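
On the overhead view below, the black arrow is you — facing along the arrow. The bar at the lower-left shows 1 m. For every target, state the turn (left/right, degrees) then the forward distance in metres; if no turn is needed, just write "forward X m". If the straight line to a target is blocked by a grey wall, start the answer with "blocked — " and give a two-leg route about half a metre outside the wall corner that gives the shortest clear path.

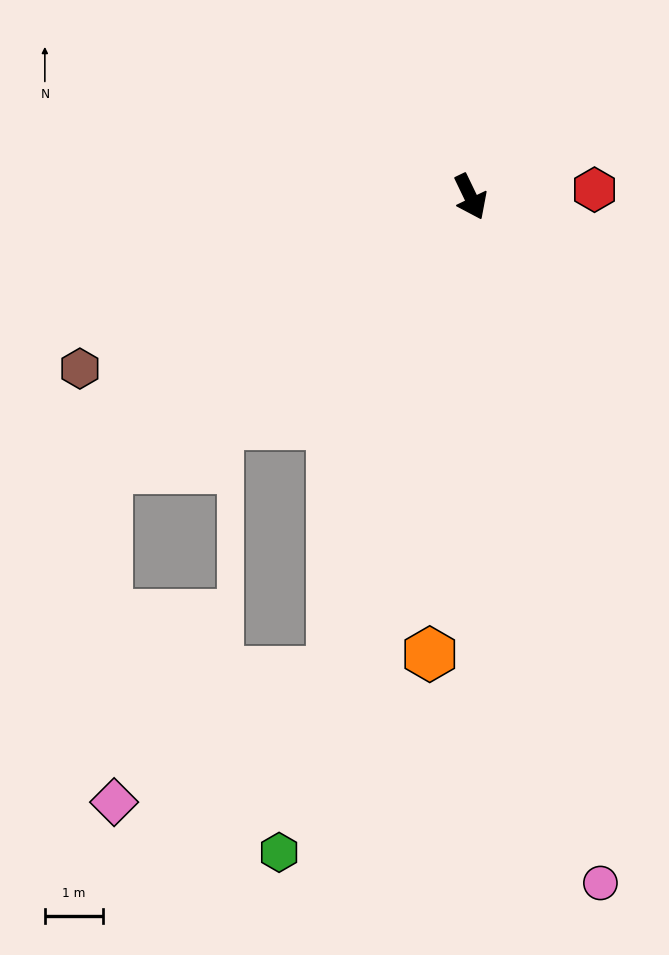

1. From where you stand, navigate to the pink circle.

turn right 15°, forward 11.9 m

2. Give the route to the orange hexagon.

turn right 31°, forward 7.8 m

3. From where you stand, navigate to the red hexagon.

turn left 68°, forward 2.1 m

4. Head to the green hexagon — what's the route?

turn right 42°, forward 11.7 m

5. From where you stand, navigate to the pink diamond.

blocked — turn right 42°, forward 8.4 m, then turn right 43°, forward 4.3 m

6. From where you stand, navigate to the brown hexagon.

turn right 92°, forward 7.3 m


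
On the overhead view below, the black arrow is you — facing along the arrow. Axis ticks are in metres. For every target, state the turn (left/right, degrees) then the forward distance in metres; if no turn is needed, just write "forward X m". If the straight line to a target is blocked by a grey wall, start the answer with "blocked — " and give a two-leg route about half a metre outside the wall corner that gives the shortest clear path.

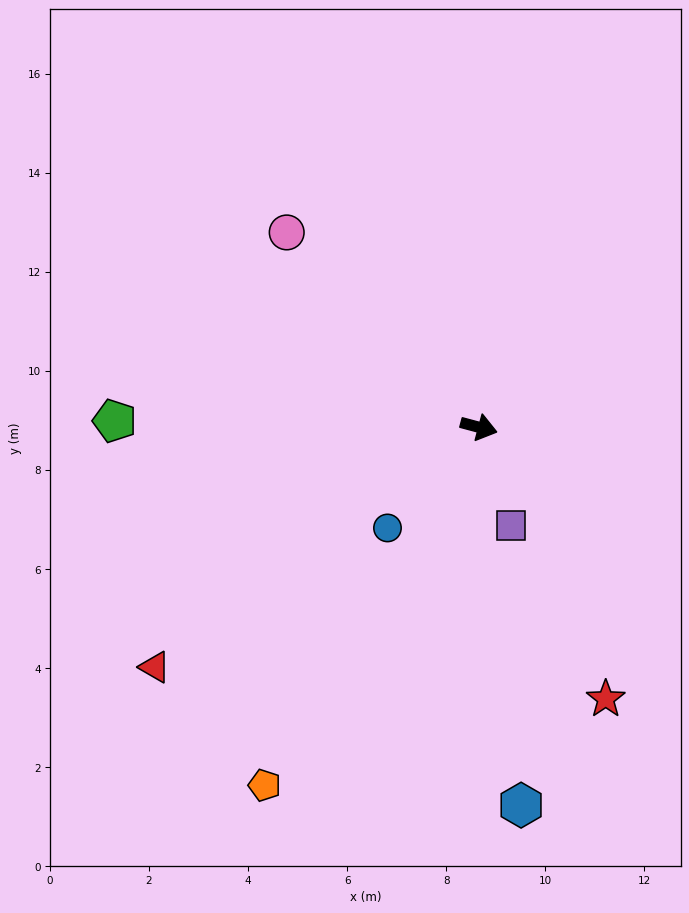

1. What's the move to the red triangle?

turn right 129°, forward 8.1 m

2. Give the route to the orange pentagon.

turn right 106°, forward 8.4 m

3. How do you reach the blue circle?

turn right 117°, forward 2.7 m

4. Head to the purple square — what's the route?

turn right 57°, forward 2.1 m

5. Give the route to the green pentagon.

turn right 166°, forward 7.4 m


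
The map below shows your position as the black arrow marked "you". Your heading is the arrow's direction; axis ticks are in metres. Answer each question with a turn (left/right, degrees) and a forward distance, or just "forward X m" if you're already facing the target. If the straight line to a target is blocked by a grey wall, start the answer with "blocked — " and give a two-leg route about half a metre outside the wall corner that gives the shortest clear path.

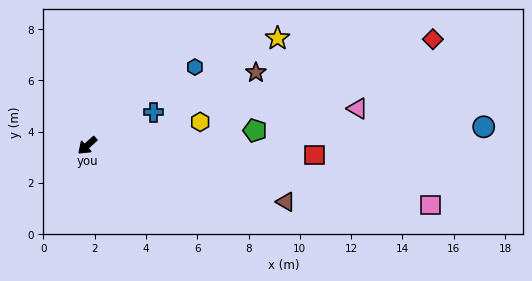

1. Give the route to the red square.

turn left 136°, forward 8.9 m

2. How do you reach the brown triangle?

turn left 122°, forward 8.0 m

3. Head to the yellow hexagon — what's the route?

turn left 150°, forward 4.5 m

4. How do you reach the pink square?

turn left 128°, forward 13.6 m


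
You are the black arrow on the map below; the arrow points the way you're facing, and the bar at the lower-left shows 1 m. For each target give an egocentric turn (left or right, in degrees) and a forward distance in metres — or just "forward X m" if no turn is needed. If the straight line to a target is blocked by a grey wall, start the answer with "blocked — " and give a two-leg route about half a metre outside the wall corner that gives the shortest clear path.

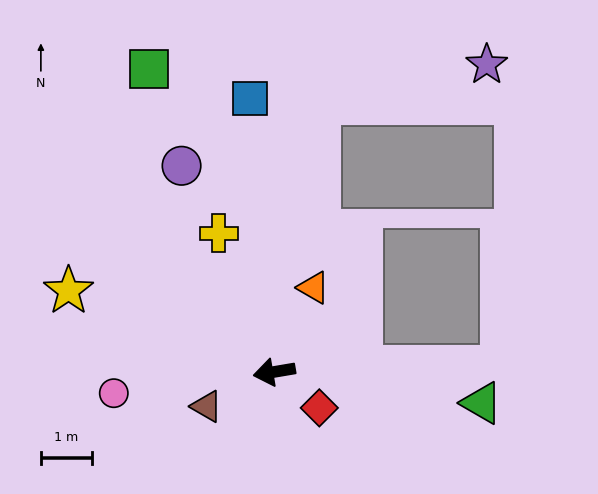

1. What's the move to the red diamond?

turn left 132°, forward 1.1 m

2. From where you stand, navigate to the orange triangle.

turn right 125°, forward 1.8 m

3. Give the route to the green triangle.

turn left 162°, forward 4.1 m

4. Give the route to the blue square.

turn right 95°, forward 5.4 m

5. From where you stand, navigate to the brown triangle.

turn left 17°, forward 1.5 m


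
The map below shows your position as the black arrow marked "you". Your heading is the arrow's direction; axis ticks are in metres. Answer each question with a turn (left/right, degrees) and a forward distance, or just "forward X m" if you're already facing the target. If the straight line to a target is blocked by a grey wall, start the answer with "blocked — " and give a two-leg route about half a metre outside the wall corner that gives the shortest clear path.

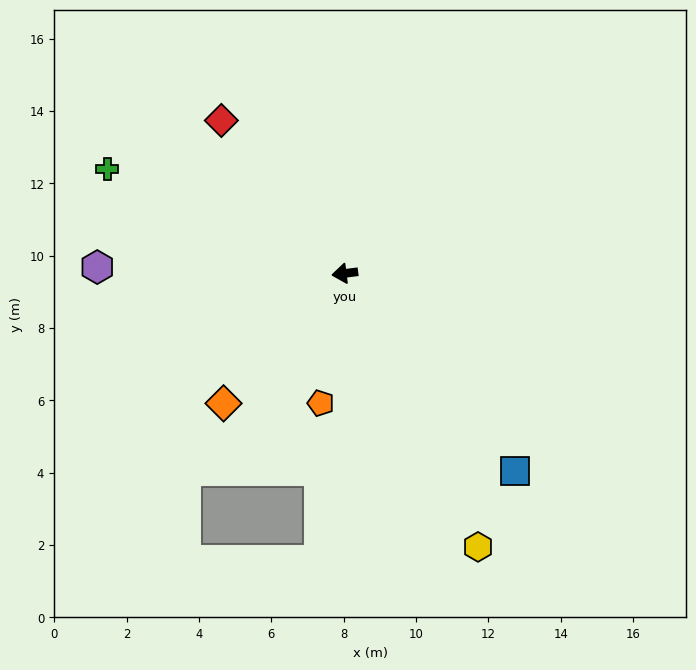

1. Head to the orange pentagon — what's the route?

turn left 72°, forward 3.6 m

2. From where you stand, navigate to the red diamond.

turn right 58°, forward 5.4 m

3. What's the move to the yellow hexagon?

turn left 109°, forward 8.4 m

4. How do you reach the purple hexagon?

turn right 9°, forward 6.8 m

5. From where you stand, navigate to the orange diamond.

turn left 40°, forward 4.9 m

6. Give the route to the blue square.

turn left 124°, forward 7.2 m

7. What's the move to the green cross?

turn right 31°, forward 7.2 m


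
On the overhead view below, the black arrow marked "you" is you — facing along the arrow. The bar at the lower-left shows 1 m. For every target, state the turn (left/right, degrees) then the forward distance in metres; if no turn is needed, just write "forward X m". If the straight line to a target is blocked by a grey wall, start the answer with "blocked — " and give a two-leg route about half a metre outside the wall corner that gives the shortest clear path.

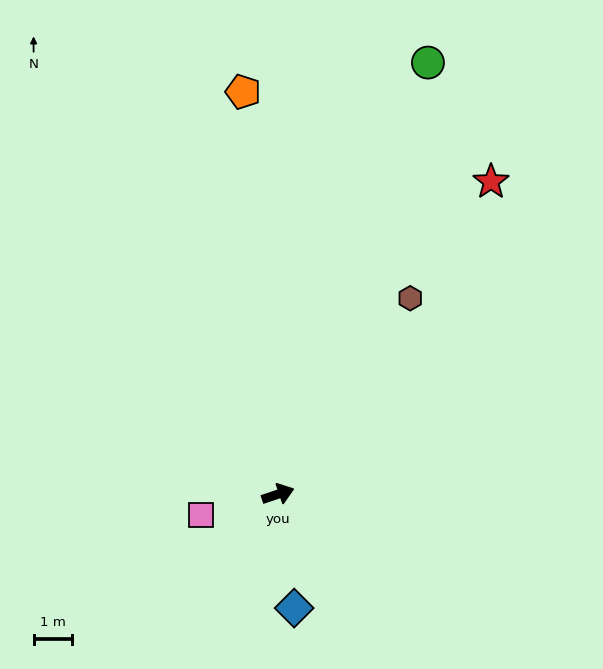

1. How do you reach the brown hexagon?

turn left 37°, forward 6.2 m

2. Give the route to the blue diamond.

turn right 100°, forward 3.0 m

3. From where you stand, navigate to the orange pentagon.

turn left 76°, forward 10.6 m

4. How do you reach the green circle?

turn left 52°, forward 12.0 m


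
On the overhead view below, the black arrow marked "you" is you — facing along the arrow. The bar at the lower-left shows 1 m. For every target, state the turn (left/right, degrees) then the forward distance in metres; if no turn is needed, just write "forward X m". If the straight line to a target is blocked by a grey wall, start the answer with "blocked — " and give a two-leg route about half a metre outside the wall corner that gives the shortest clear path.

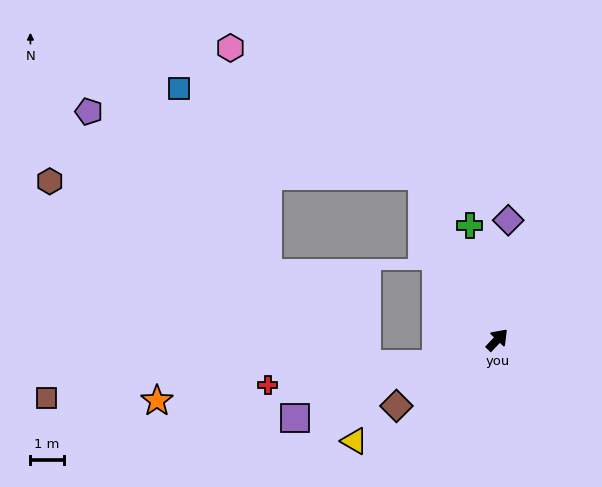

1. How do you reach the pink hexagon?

blocked — turn left 68°, forward 5.4 m, then turn left 32°, forward 7.0 m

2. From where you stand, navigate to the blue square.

blocked — turn left 68°, forward 5.4 m, then turn left 46°, forward 7.8 m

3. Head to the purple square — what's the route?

turn left 154°, forward 6.5 m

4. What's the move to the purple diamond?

turn left 38°, forward 3.6 m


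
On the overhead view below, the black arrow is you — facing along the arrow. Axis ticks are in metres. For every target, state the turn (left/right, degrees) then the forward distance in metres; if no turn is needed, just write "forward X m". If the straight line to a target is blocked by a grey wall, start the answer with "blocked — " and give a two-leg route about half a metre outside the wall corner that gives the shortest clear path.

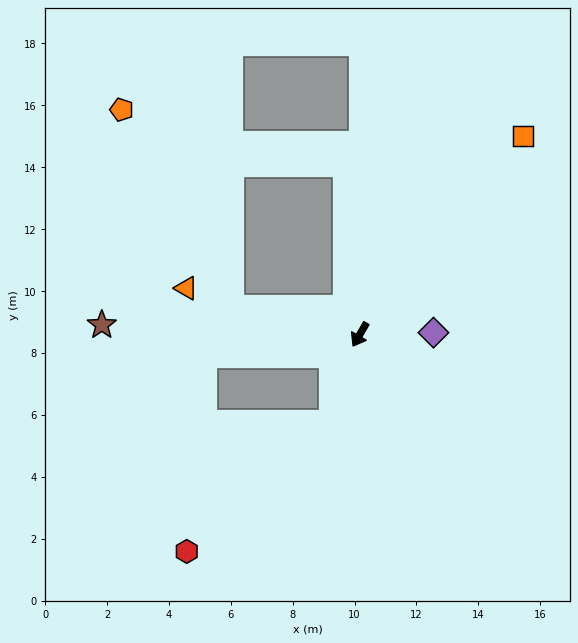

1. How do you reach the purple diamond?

turn left 122°, forward 2.4 m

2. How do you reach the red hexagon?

blocked — turn left 12°, forward 3.0 m, then turn right 30°, forward 6.3 m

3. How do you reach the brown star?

turn right 62°, forward 8.3 m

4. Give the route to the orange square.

turn left 171°, forward 8.3 m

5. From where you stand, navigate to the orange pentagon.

blocked — turn right 72°, forward 4.2 m, then turn right 49°, forward 7.3 m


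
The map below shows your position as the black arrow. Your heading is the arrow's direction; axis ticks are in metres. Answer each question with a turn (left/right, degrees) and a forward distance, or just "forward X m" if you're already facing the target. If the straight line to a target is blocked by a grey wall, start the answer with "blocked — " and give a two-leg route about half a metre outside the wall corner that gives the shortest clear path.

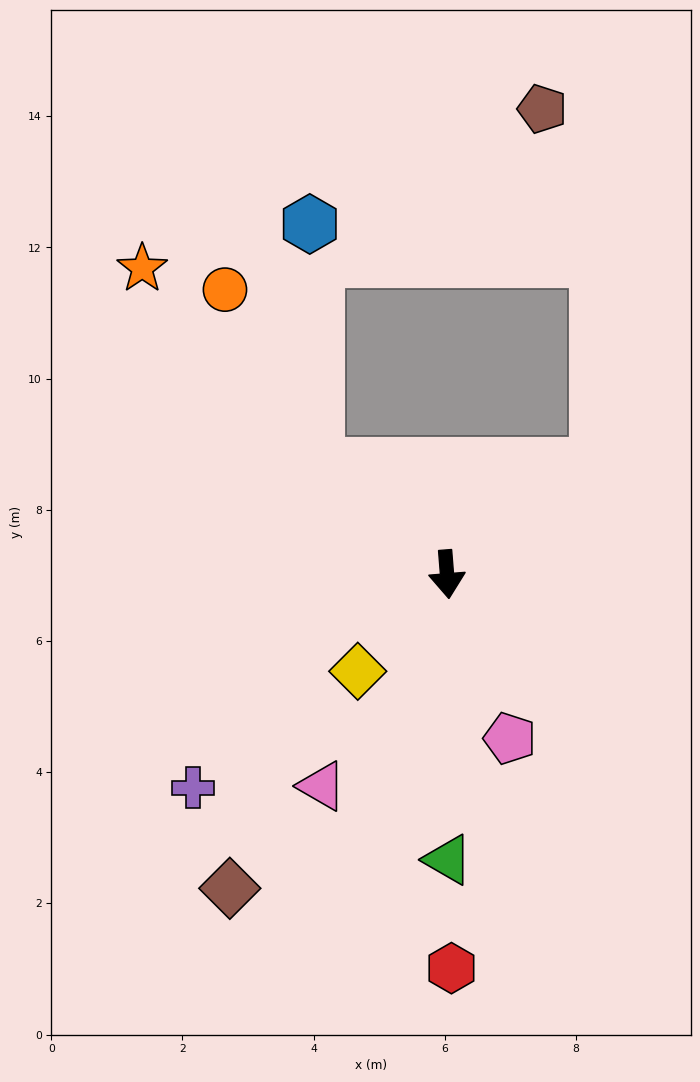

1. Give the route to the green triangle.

turn right 4°, forward 4.4 m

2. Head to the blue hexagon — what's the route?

blocked — turn right 134°, forward 2.6 m, then turn right 49°, forward 3.7 m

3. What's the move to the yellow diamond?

turn right 47°, forward 2.0 m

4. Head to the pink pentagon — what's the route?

turn left 16°, forward 2.7 m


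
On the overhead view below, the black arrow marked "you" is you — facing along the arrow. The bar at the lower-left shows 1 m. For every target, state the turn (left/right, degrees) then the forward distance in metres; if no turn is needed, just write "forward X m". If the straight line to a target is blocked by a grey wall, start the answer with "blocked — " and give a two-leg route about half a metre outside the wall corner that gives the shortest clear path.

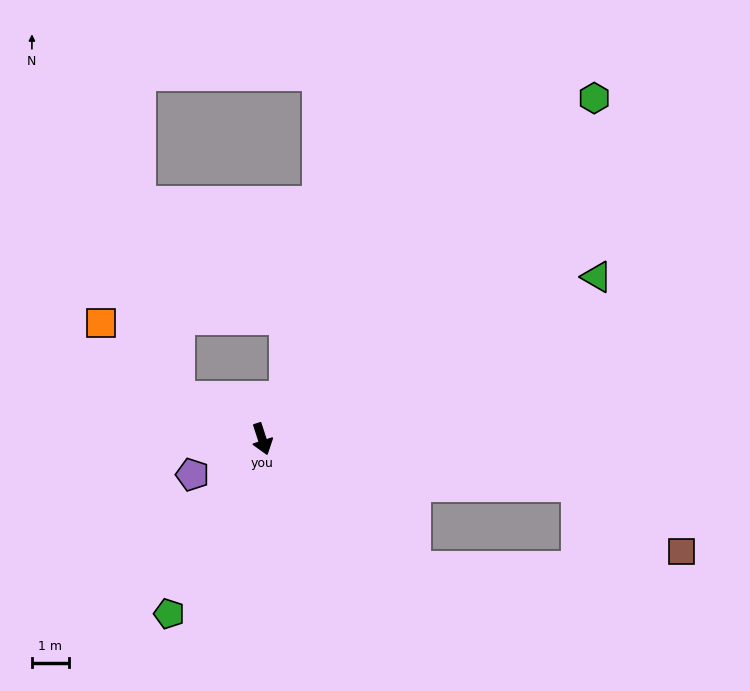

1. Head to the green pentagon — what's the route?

turn right 46°, forward 5.4 m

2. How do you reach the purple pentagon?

turn right 81°, forward 2.1 m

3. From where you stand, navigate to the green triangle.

turn left 98°, forward 10.2 m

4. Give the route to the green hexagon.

turn left 118°, forward 13.0 m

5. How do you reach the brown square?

blocked — turn left 63°, forward 8.7 m, then turn right 23°, forward 3.4 m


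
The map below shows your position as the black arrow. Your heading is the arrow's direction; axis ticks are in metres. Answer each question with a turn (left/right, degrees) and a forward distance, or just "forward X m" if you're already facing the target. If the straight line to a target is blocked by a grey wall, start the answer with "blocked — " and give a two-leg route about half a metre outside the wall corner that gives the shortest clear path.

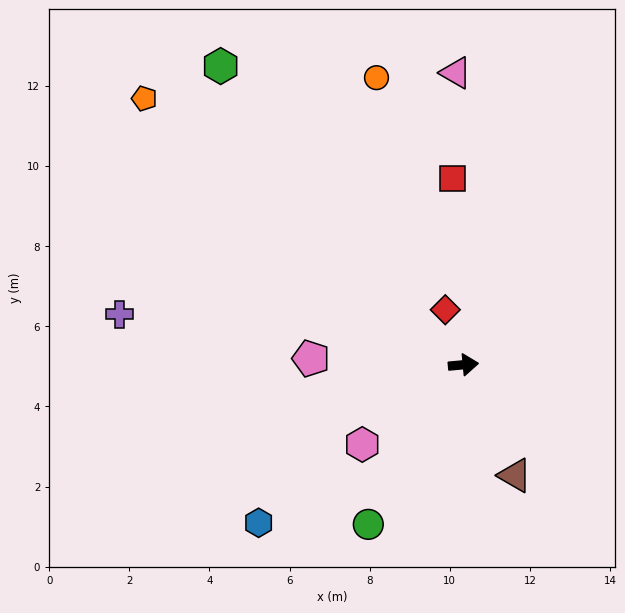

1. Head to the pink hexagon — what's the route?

turn right 147°, forward 3.2 m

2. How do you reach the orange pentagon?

turn left 135°, forward 10.4 m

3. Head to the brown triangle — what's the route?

turn right 70°, forward 3.0 m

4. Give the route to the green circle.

turn right 126°, forward 4.6 m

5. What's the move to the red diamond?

turn left 103°, forward 1.4 m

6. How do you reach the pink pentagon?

turn left 172°, forward 3.8 m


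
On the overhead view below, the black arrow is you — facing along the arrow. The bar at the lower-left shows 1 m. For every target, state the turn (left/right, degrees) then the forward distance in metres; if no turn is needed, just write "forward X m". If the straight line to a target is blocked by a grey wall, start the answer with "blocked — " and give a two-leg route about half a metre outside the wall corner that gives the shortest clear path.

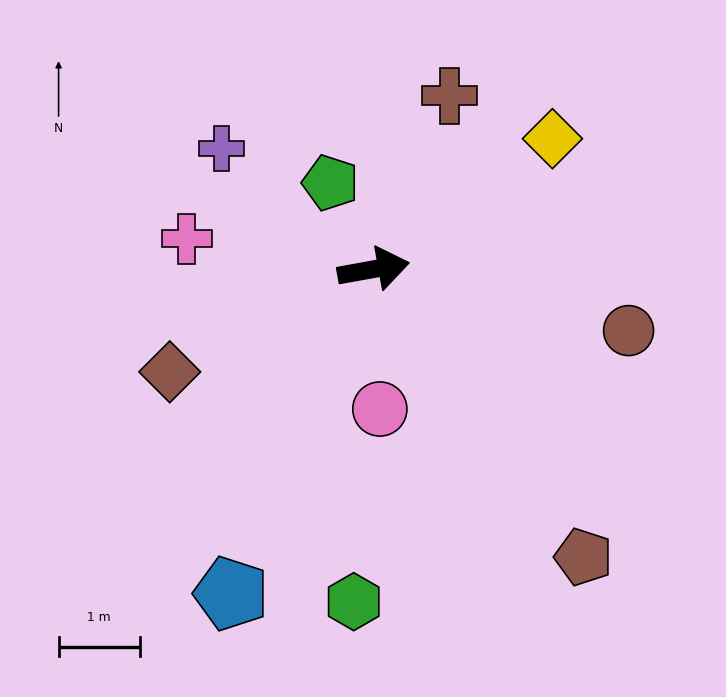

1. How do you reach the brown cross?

turn left 56°, forward 2.3 m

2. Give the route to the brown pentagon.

turn right 64°, forward 4.4 m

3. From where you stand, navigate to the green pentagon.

turn left 106°, forward 1.2 m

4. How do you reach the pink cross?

turn left 161°, forward 2.3 m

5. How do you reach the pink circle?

turn right 98°, forward 1.7 m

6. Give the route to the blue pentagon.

turn right 124°, forward 4.4 m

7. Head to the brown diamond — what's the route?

turn right 163°, forward 2.8 m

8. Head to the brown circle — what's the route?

turn right 24°, forward 3.2 m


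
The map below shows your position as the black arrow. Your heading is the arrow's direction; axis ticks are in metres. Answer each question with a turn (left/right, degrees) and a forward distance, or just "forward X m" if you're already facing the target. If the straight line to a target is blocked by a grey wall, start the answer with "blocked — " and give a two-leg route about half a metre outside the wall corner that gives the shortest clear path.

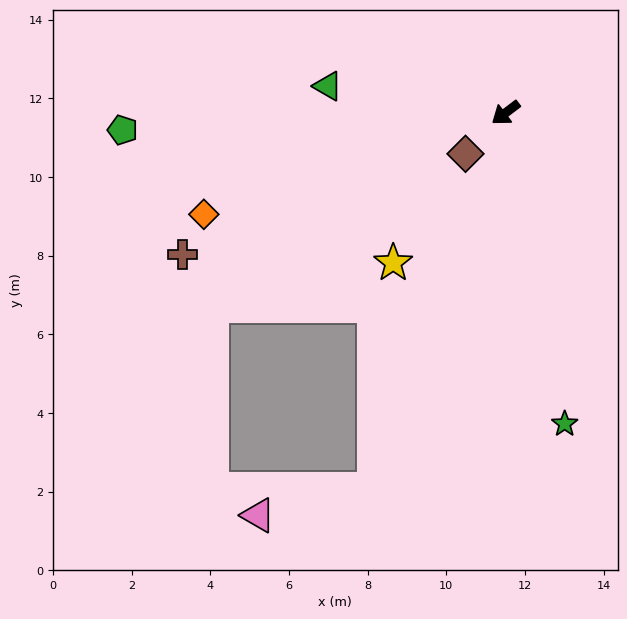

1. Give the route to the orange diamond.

turn right 19°, forward 8.1 m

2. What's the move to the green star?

turn left 64°, forward 8.1 m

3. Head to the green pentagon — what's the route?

turn right 35°, forward 9.8 m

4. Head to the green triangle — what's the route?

turn right 46°, forward 4.6 m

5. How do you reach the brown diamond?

turn left 8°, forward 1.5 m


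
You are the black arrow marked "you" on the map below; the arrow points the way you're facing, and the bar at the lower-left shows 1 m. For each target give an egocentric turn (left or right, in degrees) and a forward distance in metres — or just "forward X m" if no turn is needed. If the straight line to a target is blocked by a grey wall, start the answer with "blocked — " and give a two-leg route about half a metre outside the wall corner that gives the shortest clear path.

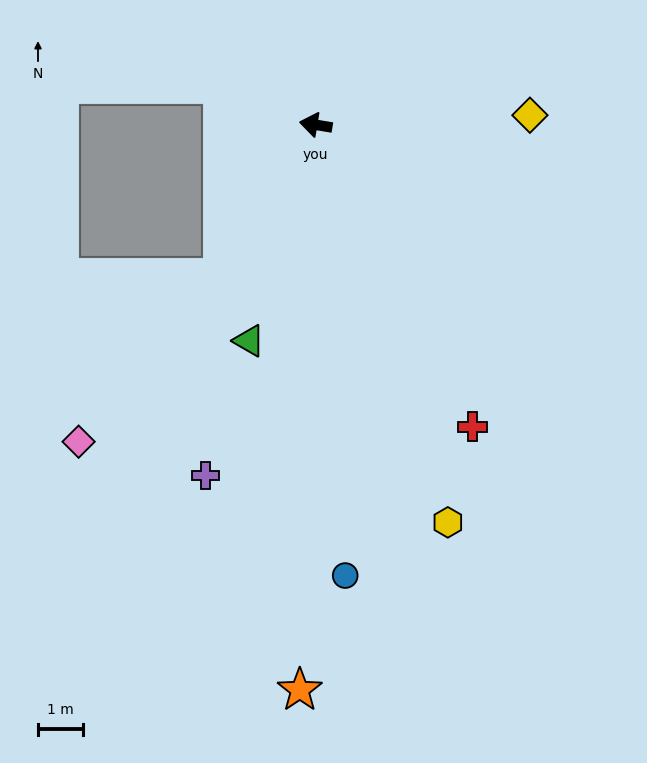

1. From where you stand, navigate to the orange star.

turn left 98°, forward 12.6 m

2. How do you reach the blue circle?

turn left 103°, forward 10.1 m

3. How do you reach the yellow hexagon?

turn left 118°, forward 9.3 m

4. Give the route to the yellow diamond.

turn right 168°, forward 4.8 m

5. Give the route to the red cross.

turn left 127°, forward 7.6 m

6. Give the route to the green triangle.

turn left 82°, forward 5.0 m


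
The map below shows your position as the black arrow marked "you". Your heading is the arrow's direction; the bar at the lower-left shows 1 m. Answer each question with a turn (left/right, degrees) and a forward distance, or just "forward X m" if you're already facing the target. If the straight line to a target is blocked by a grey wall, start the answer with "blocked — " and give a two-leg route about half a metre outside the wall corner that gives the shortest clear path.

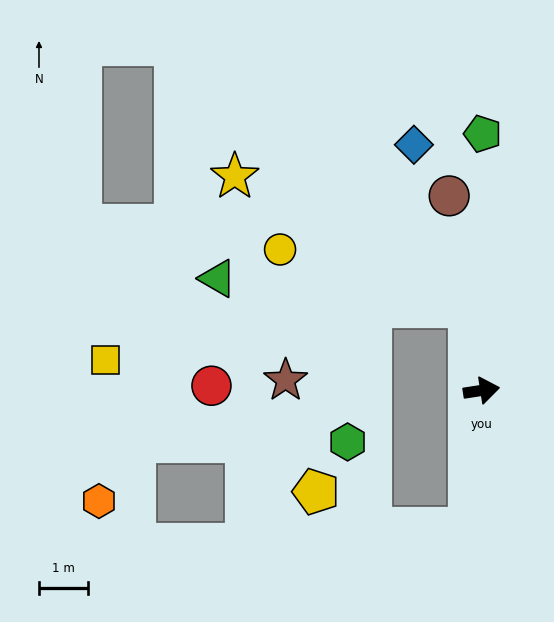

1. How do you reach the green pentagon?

turn left 81°, forward 5.2 m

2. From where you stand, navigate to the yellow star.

blocked — turn left 90°, forward 1.7 m, then turn left 52°, forward 5.4 m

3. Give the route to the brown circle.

turn left 91°, forward 4.0 m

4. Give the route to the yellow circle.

blocked — turn left 90°, forward 1.7 m, then turn left 64°, forward 4.0 m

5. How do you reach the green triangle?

blocked — turn left 90°, forward 1.7 m, then turn left 75°, forward 5.1 m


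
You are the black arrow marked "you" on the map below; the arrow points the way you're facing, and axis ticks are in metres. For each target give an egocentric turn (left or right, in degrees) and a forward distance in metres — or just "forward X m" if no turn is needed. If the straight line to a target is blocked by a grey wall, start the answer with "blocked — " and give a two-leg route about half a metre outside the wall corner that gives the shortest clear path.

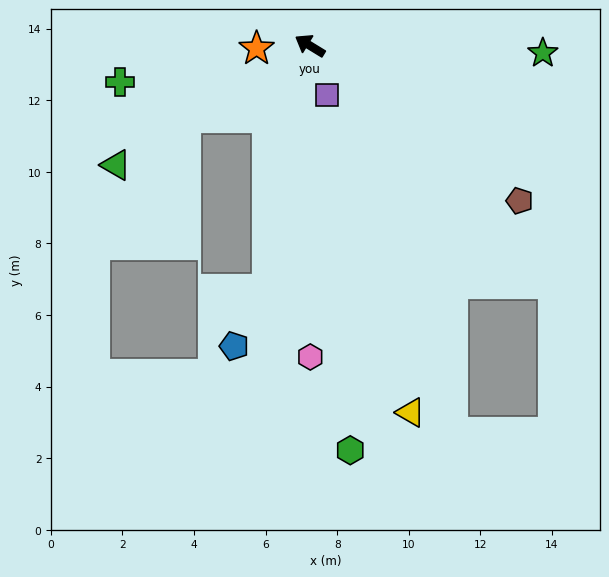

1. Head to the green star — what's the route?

turn right 150°, forward 6.5 m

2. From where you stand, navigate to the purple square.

turn left 141°, forward 1.5 m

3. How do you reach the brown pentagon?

turn left 175°, forward 7.3 m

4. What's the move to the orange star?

turn left 34°, forward 1.5 m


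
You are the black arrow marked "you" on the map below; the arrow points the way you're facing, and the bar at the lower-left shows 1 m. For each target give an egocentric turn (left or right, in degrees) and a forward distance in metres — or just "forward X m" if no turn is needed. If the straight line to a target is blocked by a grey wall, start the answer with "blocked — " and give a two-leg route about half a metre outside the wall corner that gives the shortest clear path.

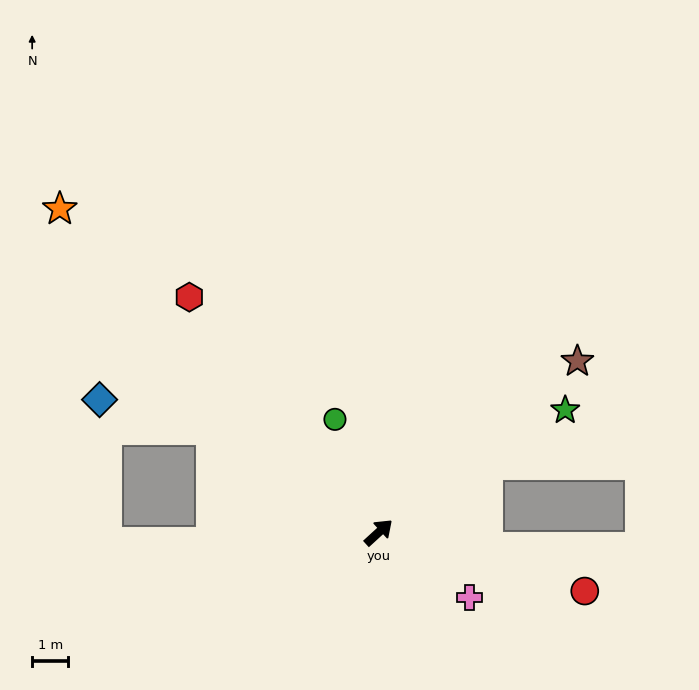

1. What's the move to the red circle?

turn right 58°, forward 5.9 m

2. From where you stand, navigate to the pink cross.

turn right 78°, forward 3.1 m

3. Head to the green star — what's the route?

turn right 9°, forward 6.2 m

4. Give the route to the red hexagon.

turn left 86°, forward 8.3 m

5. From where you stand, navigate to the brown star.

forward 7.2 m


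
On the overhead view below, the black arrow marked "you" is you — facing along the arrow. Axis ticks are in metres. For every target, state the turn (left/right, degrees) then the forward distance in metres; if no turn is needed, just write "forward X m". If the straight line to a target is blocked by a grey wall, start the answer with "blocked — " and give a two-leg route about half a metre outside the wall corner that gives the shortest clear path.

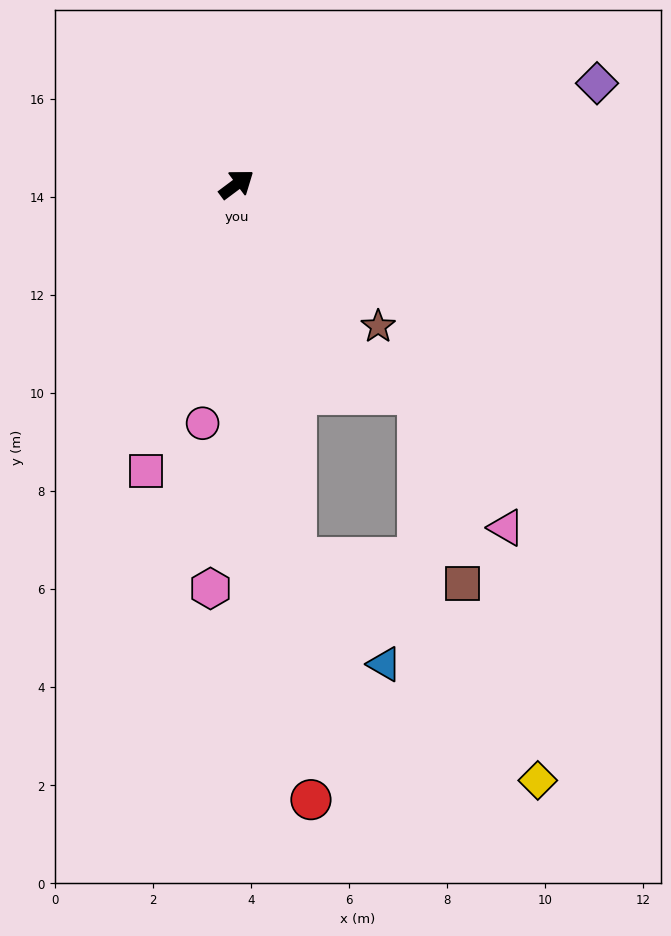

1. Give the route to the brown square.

blocked — turn right 118°, forward 7.7 m, then turn left 73°, forward 3.4 m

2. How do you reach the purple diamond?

turn right 21°, forward 7.6 m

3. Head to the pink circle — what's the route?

turn right 135°, forward 4.9 m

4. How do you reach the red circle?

turn right 120°, forward 12.6 m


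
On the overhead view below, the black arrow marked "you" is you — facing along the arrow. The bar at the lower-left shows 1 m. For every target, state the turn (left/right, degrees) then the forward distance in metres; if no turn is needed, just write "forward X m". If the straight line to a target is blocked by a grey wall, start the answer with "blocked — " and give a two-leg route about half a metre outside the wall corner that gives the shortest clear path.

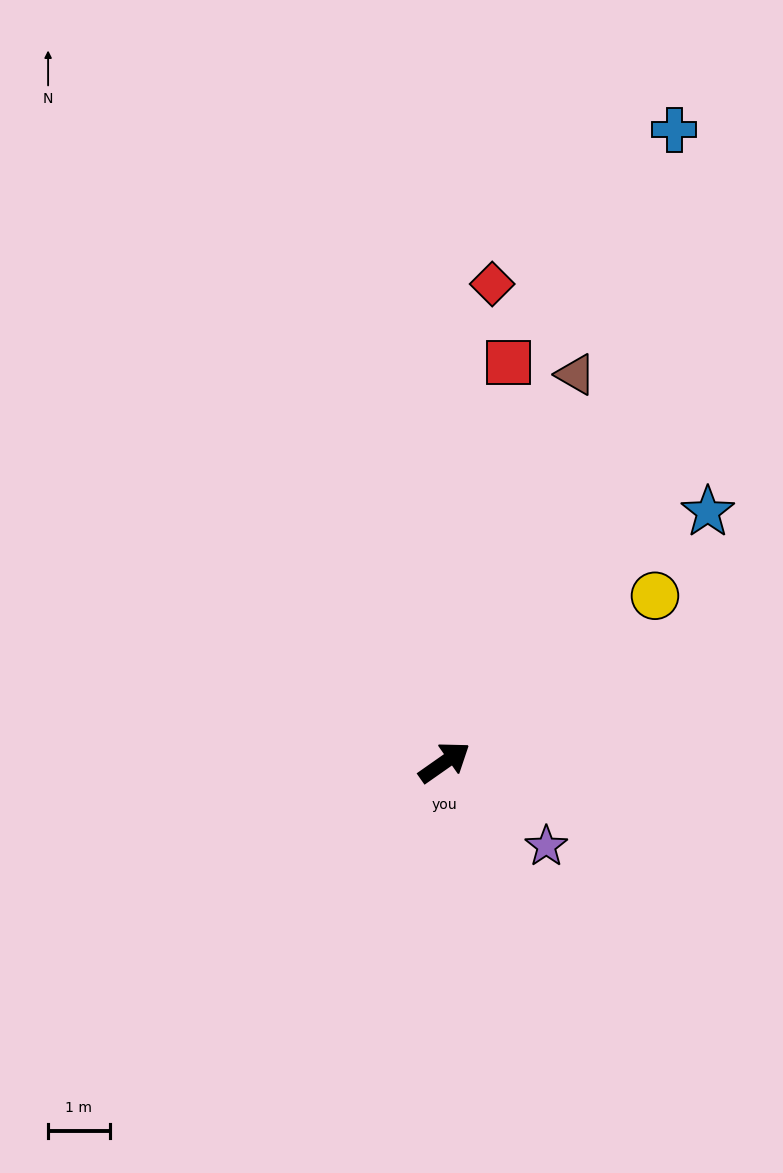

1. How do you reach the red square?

turn left 46°, forward 6.6 m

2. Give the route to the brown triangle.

turn left 36°, forward 6.7 m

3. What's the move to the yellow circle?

turn left 3°, forward 4.4 m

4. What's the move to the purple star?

turn right 75°, forward 2.1 m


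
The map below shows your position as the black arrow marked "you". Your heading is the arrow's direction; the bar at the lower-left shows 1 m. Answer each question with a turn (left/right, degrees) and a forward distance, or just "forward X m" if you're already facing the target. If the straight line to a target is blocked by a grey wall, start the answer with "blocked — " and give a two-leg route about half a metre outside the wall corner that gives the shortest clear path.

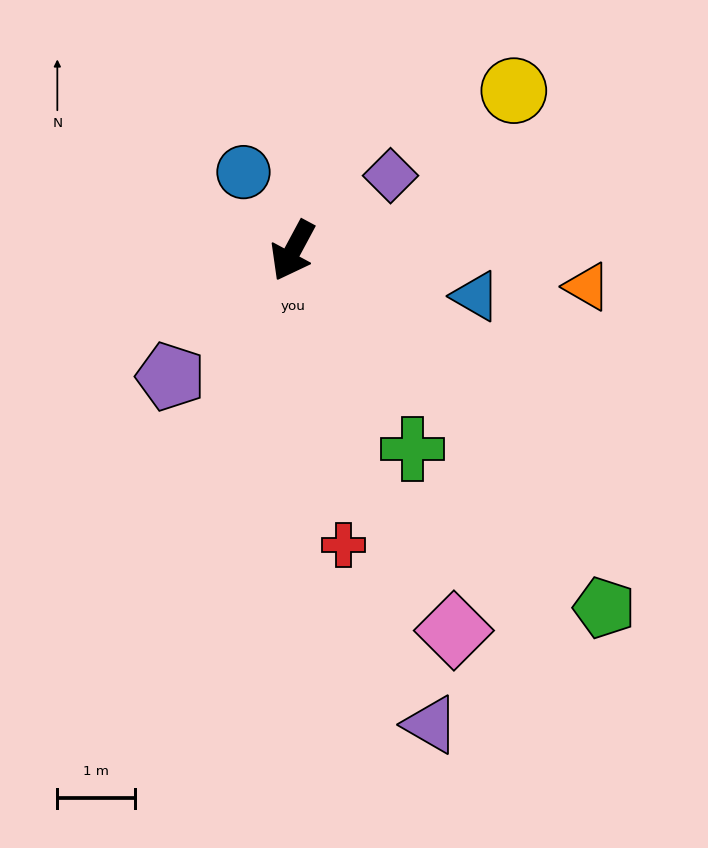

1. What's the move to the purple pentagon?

turn right 16°, forward 2.3 m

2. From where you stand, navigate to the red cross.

turn left 38°, forward 3.8 m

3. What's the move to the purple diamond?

turn left 156°, forward 1.6 m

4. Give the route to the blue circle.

turn right 120°, forward 1.2 m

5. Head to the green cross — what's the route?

turn left 59°, forward 3.0 m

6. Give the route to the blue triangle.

turn left 104°, forward 2.4 m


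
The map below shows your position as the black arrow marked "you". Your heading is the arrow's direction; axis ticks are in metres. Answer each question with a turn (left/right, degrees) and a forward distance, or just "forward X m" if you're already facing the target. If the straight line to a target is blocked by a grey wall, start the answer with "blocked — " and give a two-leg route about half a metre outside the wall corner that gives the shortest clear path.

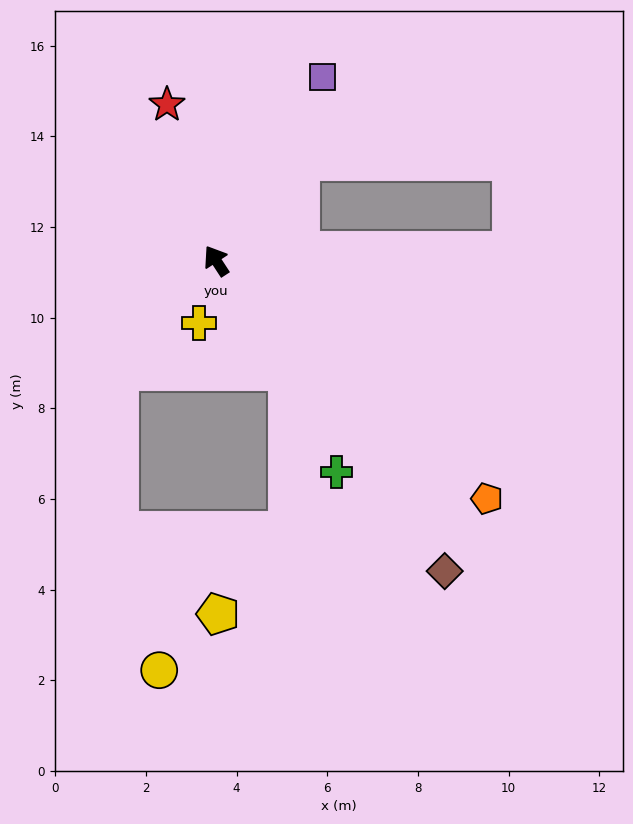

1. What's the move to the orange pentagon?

turn right 164°, forward 8.0 m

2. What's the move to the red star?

turn right 16°, forward 3.6 m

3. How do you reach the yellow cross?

turn left 131°, forward 1.4 m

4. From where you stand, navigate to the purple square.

turn right 63°, forward 4.7 m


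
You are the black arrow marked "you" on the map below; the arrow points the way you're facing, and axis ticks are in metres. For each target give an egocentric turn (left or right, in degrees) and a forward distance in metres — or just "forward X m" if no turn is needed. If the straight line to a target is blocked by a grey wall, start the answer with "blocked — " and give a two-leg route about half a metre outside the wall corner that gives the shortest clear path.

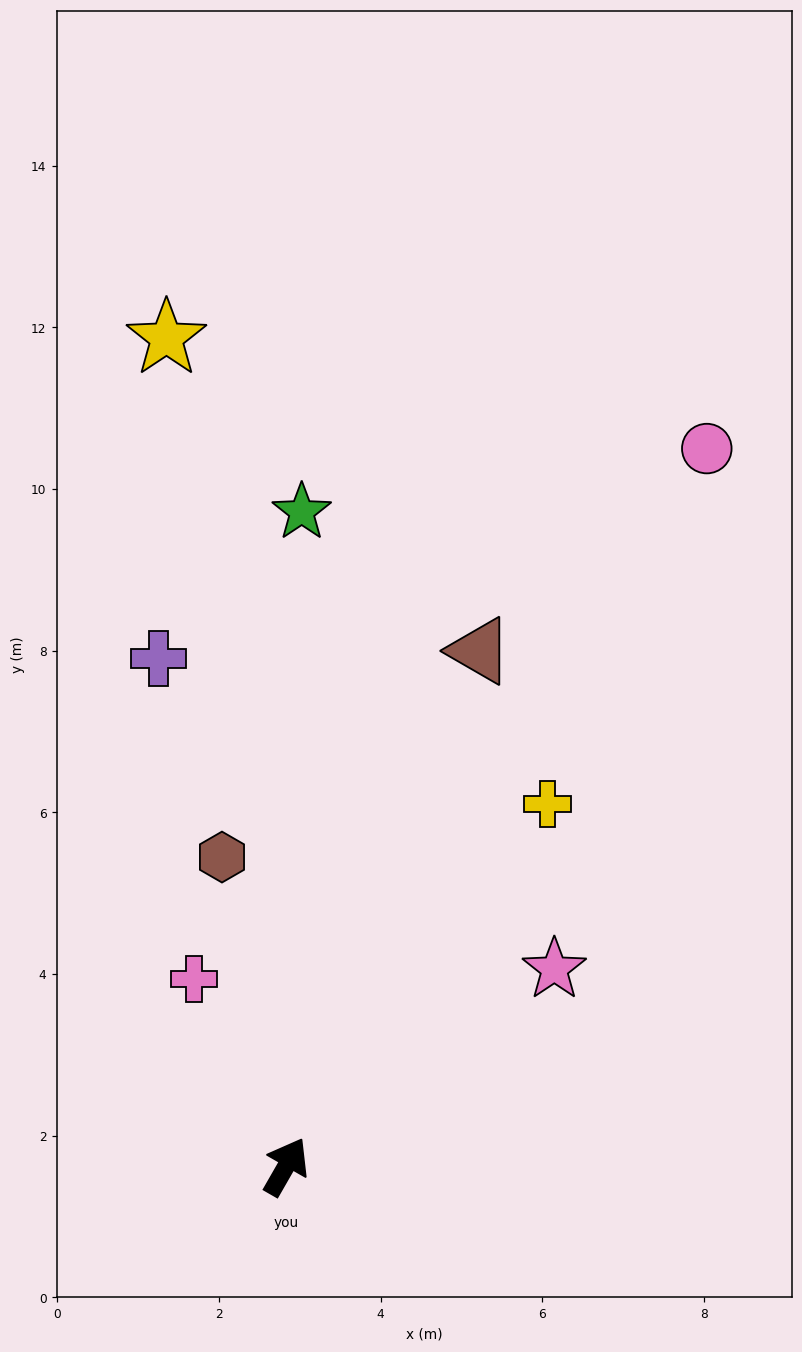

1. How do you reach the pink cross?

turn left 56°, forward 2.6 m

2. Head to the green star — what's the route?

turn left 28°, forward 8.1 m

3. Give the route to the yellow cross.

turn right 6°, forward 5.5 m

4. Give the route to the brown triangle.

turn left 9°, forward 6.8 m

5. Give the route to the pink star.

turn right 24°, forward 4.1 m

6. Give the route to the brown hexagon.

turn left 42°, forward 3.9 m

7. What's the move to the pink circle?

forward 10.3 m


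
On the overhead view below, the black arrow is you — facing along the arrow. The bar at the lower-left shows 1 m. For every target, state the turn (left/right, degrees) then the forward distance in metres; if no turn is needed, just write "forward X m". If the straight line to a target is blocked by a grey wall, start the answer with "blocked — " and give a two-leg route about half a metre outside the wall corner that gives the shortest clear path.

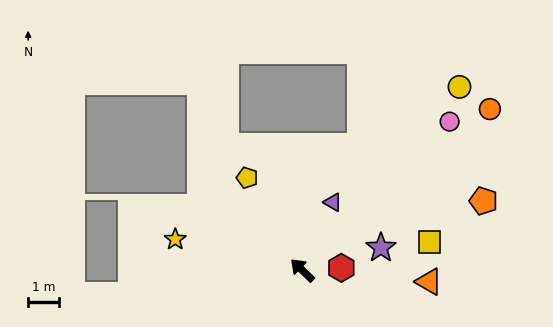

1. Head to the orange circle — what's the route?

turn right 95°, forward 8.1 m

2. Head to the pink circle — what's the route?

turn right 91°, forward 6.8 m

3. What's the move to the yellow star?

turn left 30°, forward 4.3 m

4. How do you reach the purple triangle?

turn right 70°, forward 2.4 m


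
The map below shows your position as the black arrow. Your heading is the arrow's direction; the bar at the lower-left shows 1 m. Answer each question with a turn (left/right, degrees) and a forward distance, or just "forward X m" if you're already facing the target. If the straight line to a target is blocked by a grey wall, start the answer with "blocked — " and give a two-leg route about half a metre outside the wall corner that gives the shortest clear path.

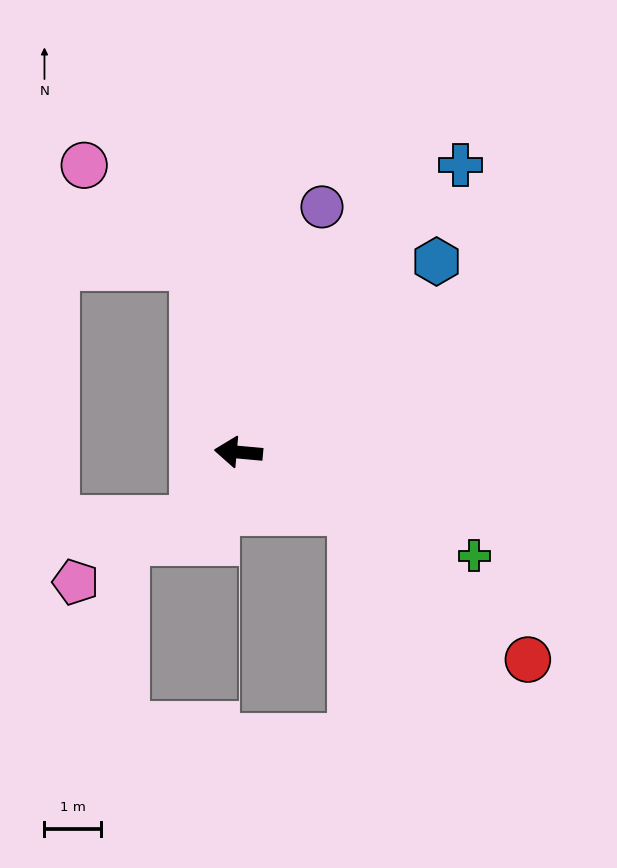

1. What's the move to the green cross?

turn left 161°, forward 4.6 m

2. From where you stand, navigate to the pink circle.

blocked — turn right 71°, forward 3.4 m, then turn left 33°, forward 2.6 m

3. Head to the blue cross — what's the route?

turn right 123°, forward 6.5 m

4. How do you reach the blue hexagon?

turn right 131°, forward 4.9 m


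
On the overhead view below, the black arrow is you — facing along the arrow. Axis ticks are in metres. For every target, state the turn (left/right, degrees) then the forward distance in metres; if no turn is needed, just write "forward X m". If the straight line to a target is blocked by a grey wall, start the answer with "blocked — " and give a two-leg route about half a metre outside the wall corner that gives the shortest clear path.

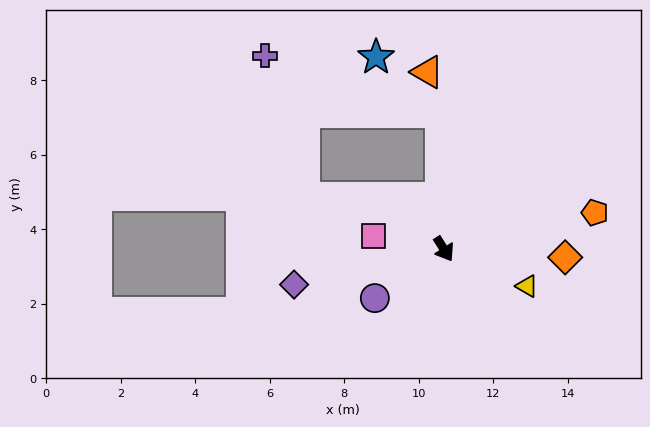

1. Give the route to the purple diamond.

turn right 109°, forward 4.1 m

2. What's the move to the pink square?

turn right 133°, forward 1.9 m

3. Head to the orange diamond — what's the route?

turn left 54°, forward 3.3 m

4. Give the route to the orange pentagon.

turn left 71°, forward 4.2 m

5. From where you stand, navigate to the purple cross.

blocked — turn left 149°, forward 3.7 m, then turn left 71°, forward 4.9 m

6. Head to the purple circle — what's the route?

turn right 87°, forward 2.3 m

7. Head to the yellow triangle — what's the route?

turn left 34°, forward 2.4 m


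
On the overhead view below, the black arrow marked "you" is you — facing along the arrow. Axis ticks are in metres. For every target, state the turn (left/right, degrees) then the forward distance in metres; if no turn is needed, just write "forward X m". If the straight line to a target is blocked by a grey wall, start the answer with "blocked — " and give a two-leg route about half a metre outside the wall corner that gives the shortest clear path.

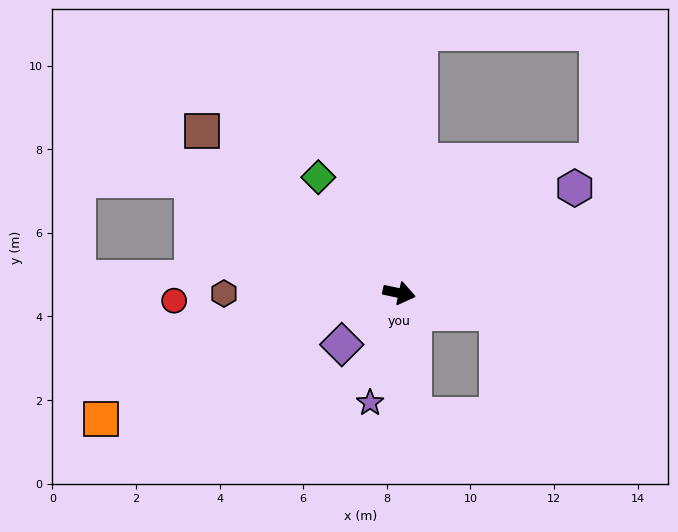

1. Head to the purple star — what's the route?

turn right 93°, forward 2.7 m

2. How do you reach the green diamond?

turn left 137°, forward 3.4 m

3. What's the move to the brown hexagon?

turn right 168°, forward 4.2 m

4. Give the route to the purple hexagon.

turn left 43°, forward 4.9 m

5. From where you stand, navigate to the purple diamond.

turn right 126°, forward 1.8 m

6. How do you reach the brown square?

turn left 153°, forward 6.1 m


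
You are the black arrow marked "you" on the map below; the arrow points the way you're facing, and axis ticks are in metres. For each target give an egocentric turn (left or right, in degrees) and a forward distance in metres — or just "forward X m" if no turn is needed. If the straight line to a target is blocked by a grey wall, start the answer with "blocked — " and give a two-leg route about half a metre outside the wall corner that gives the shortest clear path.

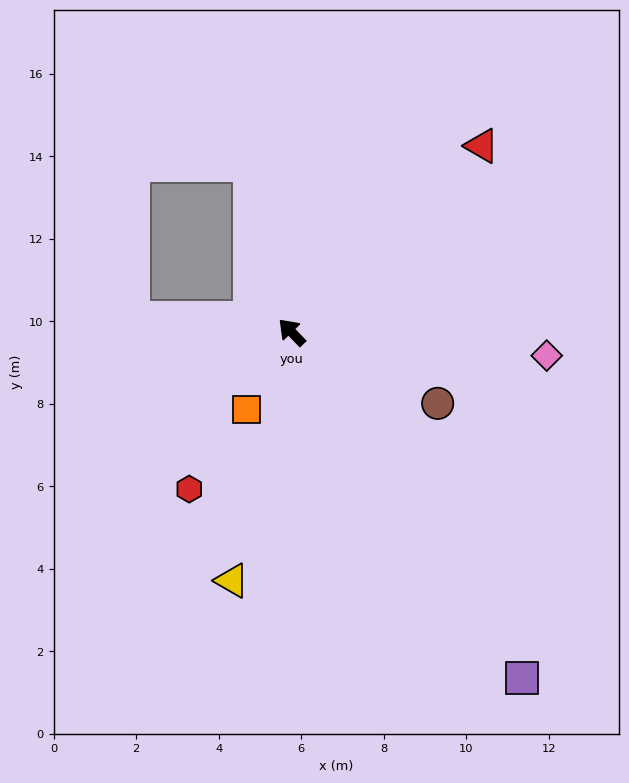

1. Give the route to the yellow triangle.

turn left 122°, forward 6.2 m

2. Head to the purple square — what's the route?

turn left 170°, forward 10.1 m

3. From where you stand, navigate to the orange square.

turn left 106°, forward 2.2 m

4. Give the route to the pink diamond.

turn right 139°, forward 6.2 m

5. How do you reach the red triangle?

turn right 90°, forward 6.4 m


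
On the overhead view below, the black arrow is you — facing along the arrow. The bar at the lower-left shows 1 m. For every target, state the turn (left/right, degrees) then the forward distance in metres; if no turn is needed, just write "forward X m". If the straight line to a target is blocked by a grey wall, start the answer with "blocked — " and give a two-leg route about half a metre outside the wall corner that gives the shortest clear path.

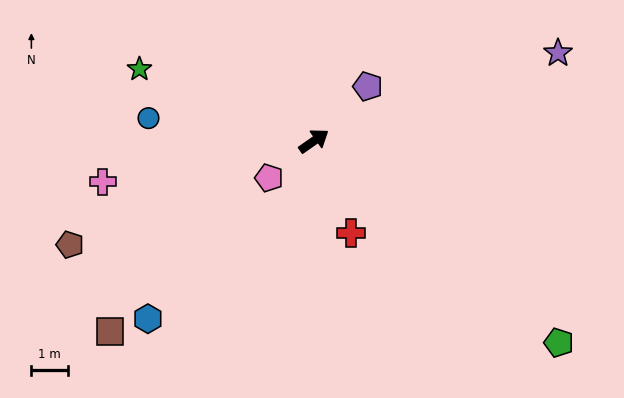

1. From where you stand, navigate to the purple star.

turn right 15°, forward 7.1 m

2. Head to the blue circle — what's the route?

turn left 137°, forward 4.6 m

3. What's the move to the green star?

turn left 123°, forward 5.1 m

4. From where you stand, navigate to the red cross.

turn right 103°, forward 2.7 m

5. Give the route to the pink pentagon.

turn right 176°, forward 1.6 m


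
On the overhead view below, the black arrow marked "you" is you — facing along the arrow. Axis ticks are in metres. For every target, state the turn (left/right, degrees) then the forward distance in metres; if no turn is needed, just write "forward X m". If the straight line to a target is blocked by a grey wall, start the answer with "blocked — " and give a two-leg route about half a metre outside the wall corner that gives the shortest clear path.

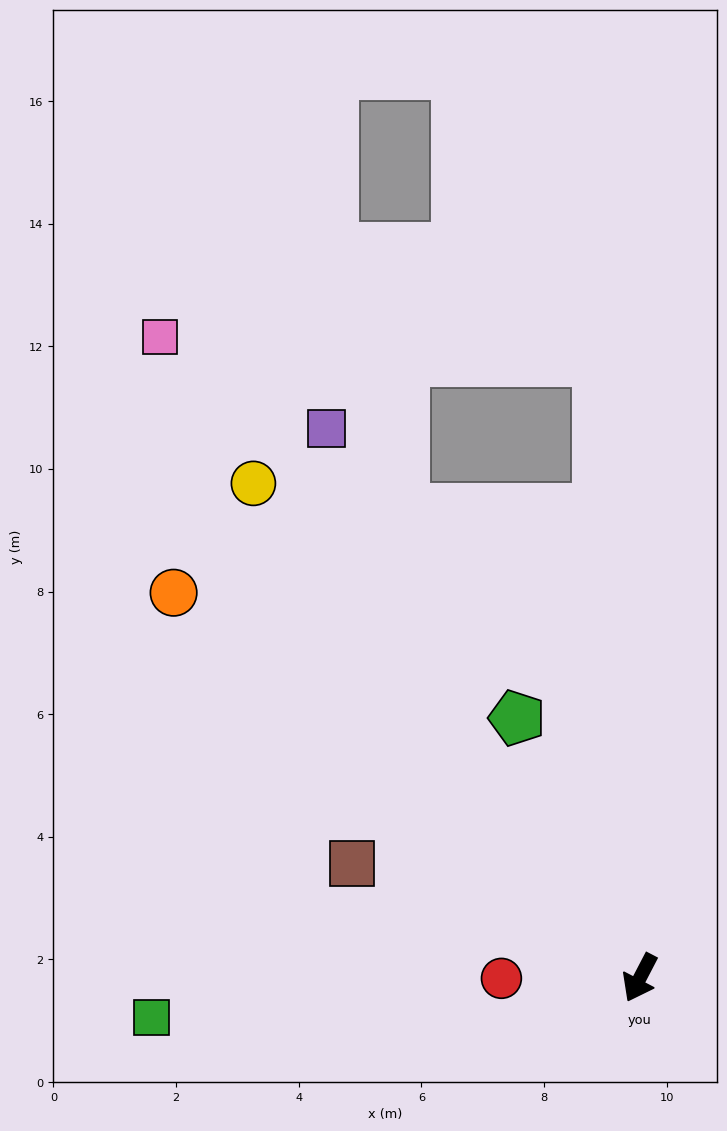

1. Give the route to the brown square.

turn right 84°, forward 5.1 m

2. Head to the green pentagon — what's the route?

turn right 127°, forward 4.7 m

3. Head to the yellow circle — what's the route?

turn right 114°, forward 10.2 m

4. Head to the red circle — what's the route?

turn right 62°, forward 2.3 m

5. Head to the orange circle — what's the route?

turn right 102°, forward 9.9 m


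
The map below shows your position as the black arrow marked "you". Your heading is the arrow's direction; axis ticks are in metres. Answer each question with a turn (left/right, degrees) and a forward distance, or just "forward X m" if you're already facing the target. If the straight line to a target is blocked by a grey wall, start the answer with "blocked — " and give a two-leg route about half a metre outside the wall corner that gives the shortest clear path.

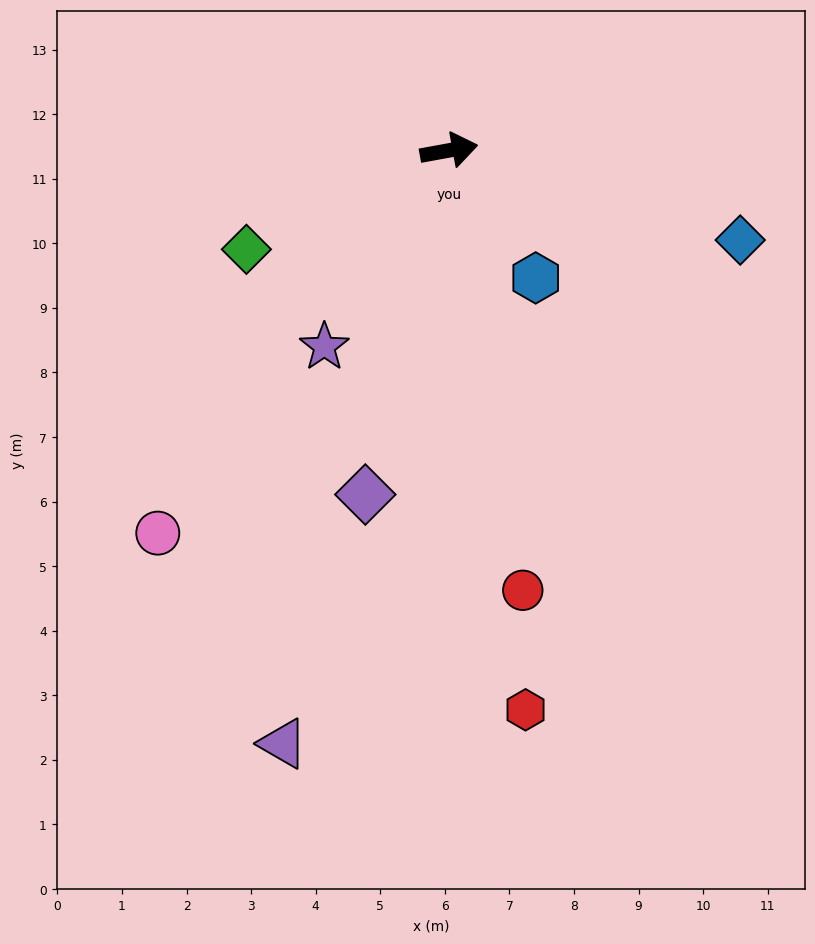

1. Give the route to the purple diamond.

turn right 114°, forward 5.5 m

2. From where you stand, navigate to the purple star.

turn right 133°, forward 3.6 m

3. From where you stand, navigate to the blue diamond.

turn right 27°, forward 4.7 m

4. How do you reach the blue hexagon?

turn right 66°, forward 2.4 m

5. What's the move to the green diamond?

turn right 164°, forward 3.5 m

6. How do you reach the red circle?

turn right 91°, forward 6.9 m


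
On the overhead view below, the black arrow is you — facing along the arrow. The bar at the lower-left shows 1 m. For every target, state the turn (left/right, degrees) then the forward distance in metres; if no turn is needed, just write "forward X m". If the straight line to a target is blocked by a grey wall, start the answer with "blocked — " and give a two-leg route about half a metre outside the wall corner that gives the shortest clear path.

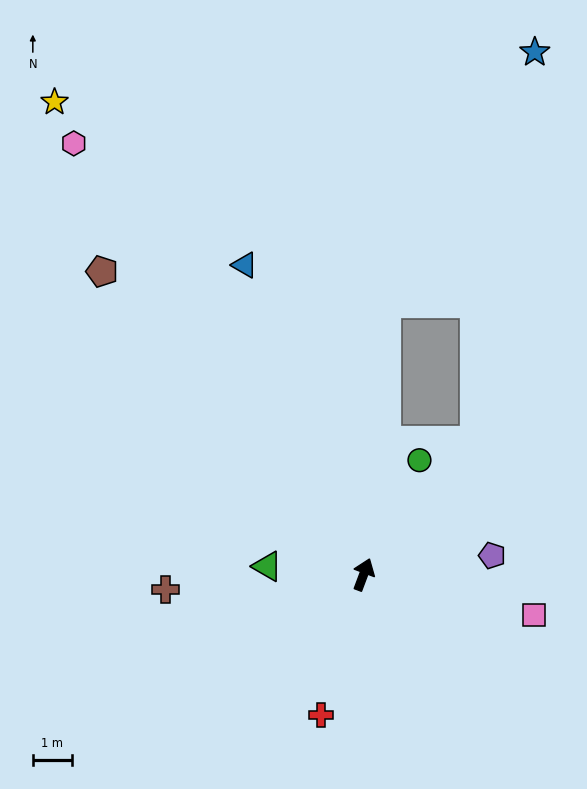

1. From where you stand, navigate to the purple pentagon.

turn right 61°, forward 3.3 m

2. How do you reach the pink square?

turn right 83°, forward 4.5 m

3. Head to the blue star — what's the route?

blocked — turn left 16°, forward 7.0 m, then turn right 27°, forward 7.4 m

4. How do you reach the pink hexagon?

turn left 55°, forward 13.2 m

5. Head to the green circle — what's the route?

turn right 5°, forward 3.2 m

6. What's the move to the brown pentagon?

turn left 61°, forward 10.2 m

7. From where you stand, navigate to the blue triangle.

turn left 42°, forward 8.4 m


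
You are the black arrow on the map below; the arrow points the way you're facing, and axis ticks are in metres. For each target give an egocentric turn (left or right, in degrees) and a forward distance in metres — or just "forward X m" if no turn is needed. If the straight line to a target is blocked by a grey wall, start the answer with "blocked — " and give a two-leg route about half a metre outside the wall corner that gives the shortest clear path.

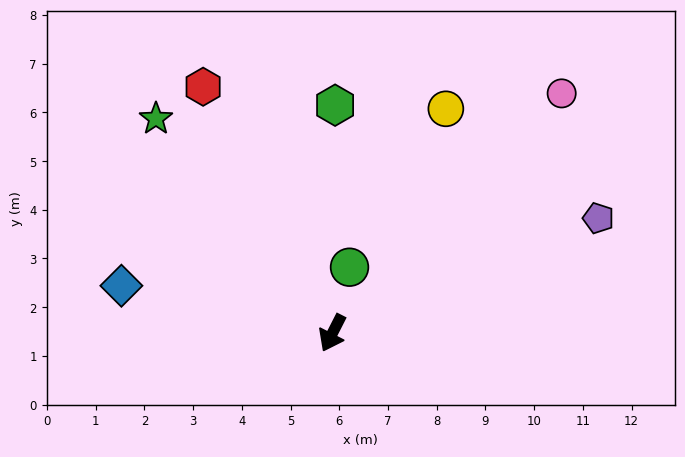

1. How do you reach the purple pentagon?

turn left 140°, forward 5.9 m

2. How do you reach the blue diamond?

turn right 76°, forward 4.4 m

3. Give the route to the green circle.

turn right 168°, forward 1.4 m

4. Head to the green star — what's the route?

turn right 114°, forward 5.7 m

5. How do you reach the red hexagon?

turn right 125°, forward 5.7 m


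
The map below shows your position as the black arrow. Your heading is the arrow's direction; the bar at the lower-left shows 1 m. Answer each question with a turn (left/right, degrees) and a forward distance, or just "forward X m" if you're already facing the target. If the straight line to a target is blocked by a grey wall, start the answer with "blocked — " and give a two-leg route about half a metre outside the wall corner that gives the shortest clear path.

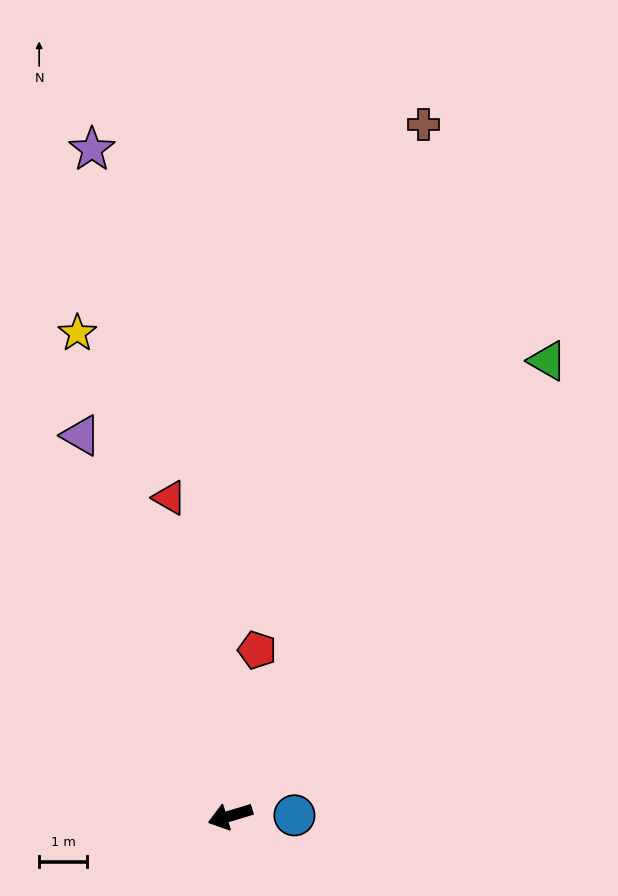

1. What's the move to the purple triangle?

turn right 85°, forward 8.5 m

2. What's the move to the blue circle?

turn left 164°, forward 1.3 m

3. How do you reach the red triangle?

turn right 96°, forward 6.7 m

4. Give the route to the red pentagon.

turn right 116°, forward 3.5 m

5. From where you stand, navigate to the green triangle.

turn right 142°, forward 11.5 m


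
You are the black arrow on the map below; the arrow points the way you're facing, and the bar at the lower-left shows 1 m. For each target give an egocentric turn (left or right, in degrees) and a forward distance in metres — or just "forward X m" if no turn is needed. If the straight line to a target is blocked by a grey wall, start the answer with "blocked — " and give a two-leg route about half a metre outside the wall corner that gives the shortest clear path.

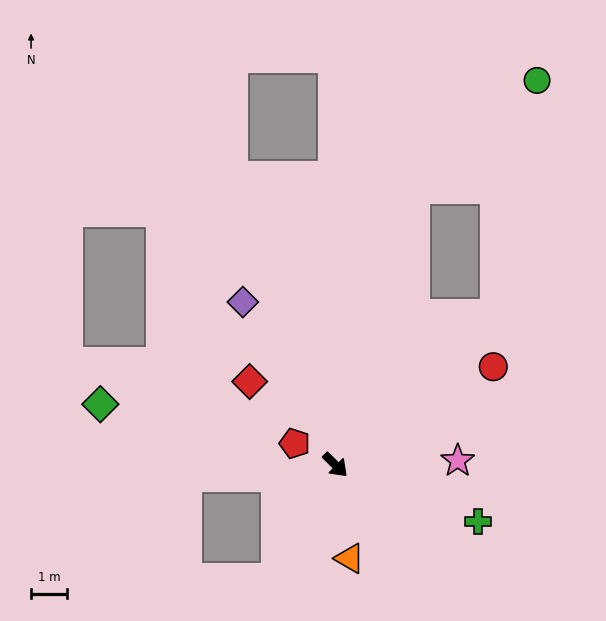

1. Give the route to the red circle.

turn left 77°, forward 5.1 m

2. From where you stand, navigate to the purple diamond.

turn left 164°, forward 5.2 m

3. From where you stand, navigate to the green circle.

blocked — turn left 119°, forward 7.9 m, then turn right 33°, forward 4.5 m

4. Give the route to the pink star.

turn left 47°, forward 3.4 m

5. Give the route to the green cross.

turn left 23°, forward 4.2 m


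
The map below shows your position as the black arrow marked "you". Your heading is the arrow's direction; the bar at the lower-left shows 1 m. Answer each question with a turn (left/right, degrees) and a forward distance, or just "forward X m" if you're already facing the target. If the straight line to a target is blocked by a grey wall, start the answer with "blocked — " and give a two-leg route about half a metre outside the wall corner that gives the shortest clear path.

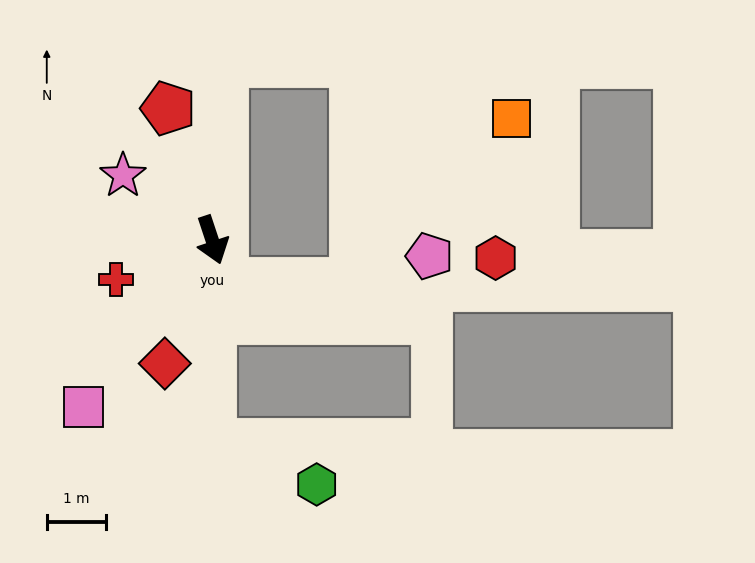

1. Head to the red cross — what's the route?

turn right 86°, forward 1.7 m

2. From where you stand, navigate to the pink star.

turn right 144°, forward 1.8 m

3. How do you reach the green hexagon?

blocked — turn right 19°, forward 3.4 m, then turn left 69°, forward 1.9 m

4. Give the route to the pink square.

turn right 56°, forward 3.5 m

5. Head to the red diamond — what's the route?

turn right 39°, forward 2.2 m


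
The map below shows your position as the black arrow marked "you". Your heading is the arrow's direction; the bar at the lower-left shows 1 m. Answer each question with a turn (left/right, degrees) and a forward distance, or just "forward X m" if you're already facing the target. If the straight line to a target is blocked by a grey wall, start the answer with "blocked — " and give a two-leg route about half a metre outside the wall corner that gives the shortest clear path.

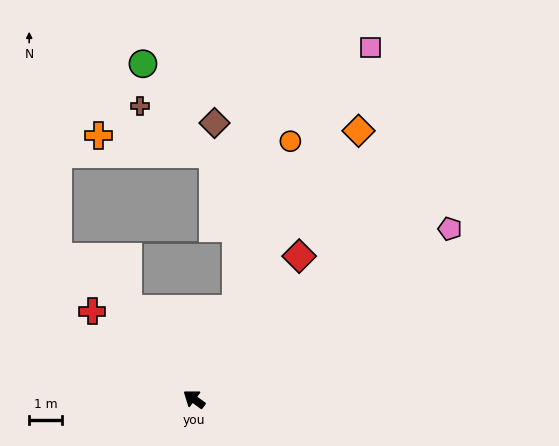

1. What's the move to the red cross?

turn right 4°, forward 4.2 m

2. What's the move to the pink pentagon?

turn right 110°, forward 9.5 m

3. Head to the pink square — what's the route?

turn right 80°, forward 12.1 m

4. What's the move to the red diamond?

turn right 90°, forward 5.5 m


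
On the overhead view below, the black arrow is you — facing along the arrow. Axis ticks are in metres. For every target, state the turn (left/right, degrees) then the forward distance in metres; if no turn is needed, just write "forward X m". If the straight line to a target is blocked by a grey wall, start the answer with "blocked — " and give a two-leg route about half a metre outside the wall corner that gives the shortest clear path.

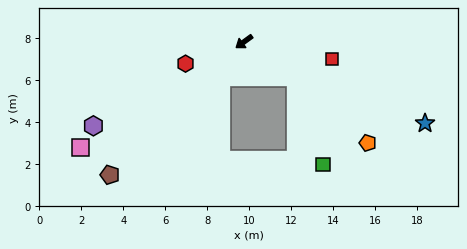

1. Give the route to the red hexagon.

turn right 16°, forward 3.0 m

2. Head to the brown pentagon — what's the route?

turn left 9°, forward 9.0 m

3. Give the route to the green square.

blocked — turn left 109°, forward 3.0 m, then turn right 38°, forward 4.4 m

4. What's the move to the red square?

turn left 133°, forward 4.3 m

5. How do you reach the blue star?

turn left 120°, forward 9.5 m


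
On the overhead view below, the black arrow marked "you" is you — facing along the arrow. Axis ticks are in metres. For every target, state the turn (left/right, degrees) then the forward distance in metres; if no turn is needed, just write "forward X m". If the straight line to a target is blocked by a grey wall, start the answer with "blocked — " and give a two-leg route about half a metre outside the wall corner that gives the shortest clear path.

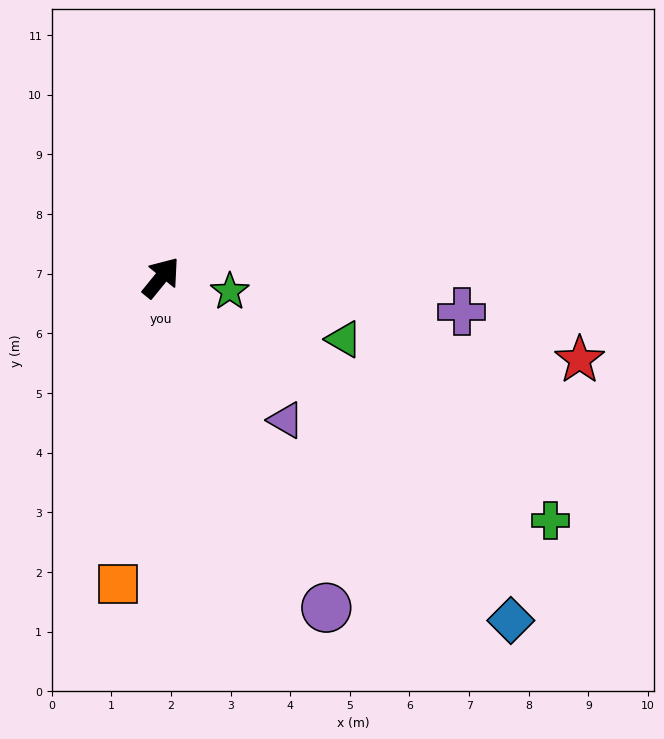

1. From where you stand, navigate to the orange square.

turn right 149°, forward 5.2 m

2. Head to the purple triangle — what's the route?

turn right 100°, forward 3.2 m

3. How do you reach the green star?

turn right 62°, forward 1.2 m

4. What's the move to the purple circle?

turn right 114°, forward 6.2 m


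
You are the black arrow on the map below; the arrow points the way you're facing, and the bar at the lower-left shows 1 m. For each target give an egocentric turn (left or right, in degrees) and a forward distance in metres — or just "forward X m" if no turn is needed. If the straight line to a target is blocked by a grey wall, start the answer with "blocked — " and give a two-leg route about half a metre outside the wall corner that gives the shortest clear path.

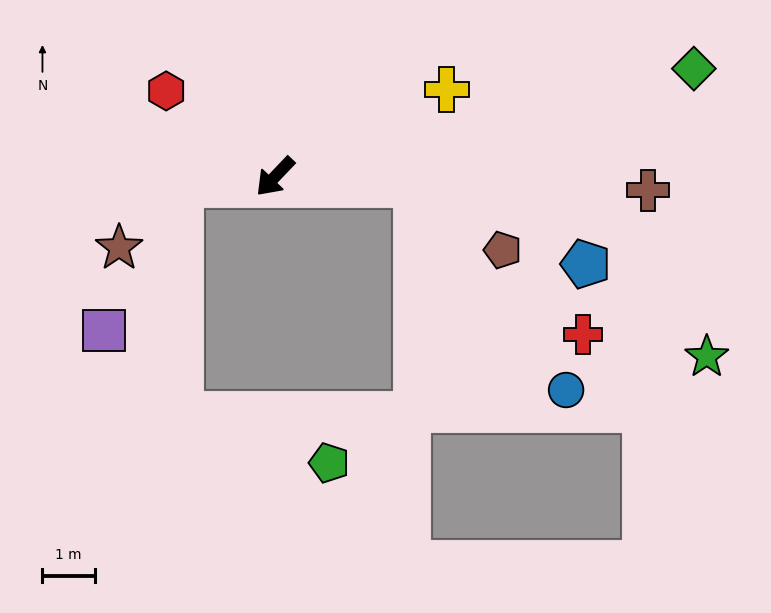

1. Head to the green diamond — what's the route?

turn left 148°, forward 8.3 m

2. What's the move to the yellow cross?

turn left 161°, forward 3.7 m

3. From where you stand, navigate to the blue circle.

blocked — turn left 130°, forward 2.7 m, then turn right 50°, forward 4.8 m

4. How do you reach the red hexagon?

turn right 85°, forward 2.6 m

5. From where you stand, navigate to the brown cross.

turn left 131°, forward 7.1 m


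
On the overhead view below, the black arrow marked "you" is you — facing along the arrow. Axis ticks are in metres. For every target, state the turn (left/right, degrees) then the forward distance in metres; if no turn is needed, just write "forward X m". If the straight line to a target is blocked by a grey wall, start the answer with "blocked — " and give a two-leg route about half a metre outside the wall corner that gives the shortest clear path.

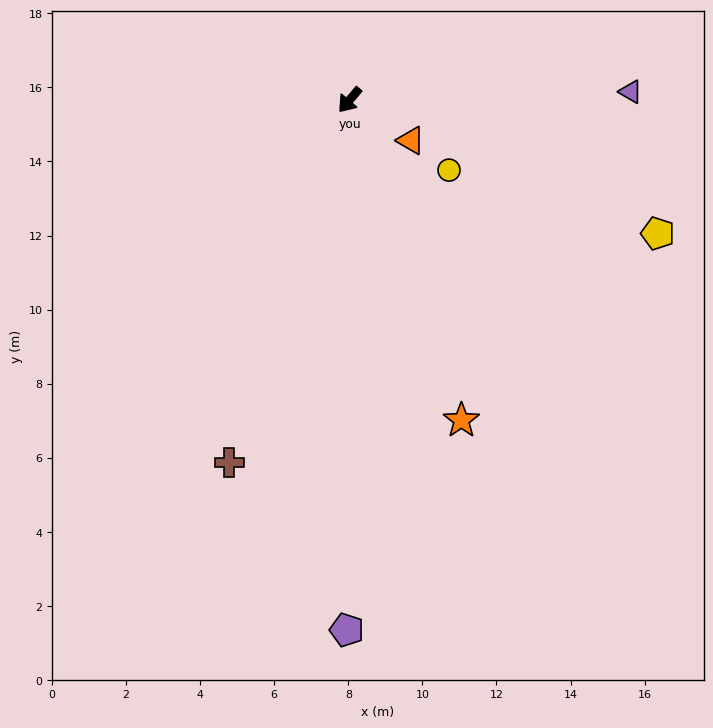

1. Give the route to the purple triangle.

turn left 132°, forward 7.6 m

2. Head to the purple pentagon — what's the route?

turn left 40°, forward 14.3 m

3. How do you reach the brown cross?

turn left 22°, forward 10.3 m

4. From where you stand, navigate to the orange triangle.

turn left 97°, forward 2.0 m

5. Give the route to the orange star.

turn left 60°, forward 9.2 m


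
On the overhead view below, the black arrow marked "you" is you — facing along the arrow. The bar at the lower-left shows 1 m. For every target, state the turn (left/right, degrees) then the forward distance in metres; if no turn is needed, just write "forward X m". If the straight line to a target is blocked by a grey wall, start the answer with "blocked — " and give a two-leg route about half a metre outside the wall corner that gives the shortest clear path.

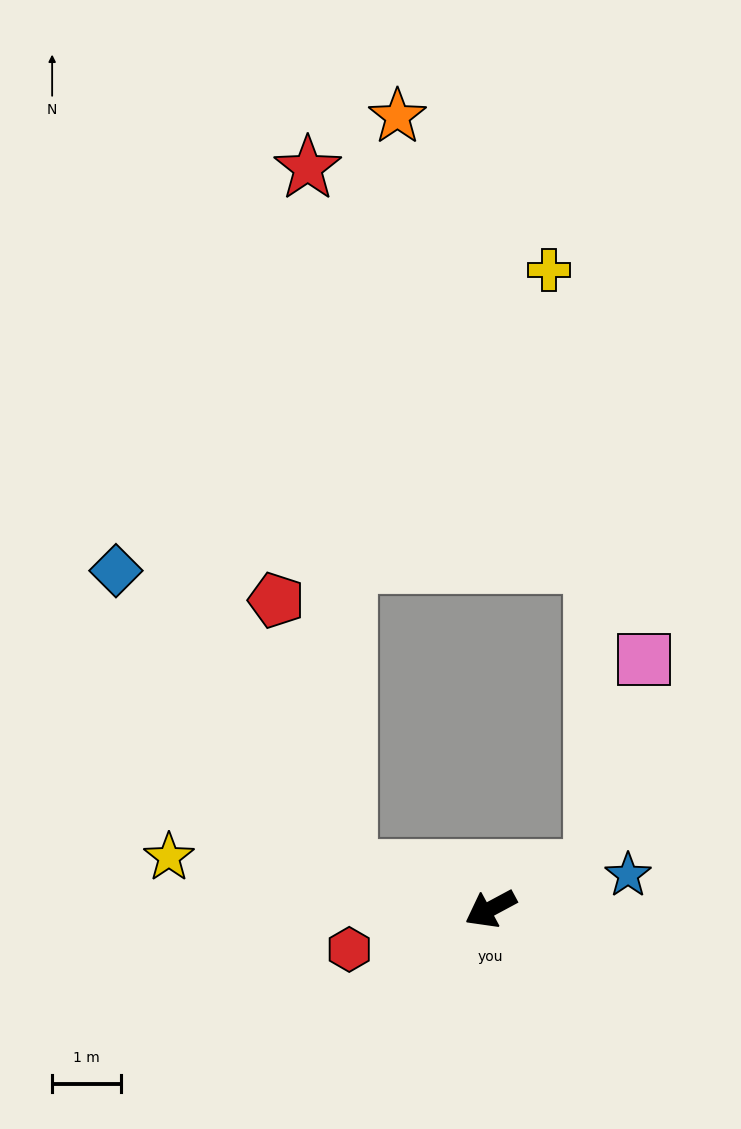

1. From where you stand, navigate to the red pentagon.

blocked — turn right 44°, forward 2.2 m, then turn right 59°, forward 4.1 m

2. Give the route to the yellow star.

turn right 37°, forward 4.8 m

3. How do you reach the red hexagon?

turn right 12°, forward 2.1 m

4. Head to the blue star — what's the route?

turn left 166°, forward 2.1 m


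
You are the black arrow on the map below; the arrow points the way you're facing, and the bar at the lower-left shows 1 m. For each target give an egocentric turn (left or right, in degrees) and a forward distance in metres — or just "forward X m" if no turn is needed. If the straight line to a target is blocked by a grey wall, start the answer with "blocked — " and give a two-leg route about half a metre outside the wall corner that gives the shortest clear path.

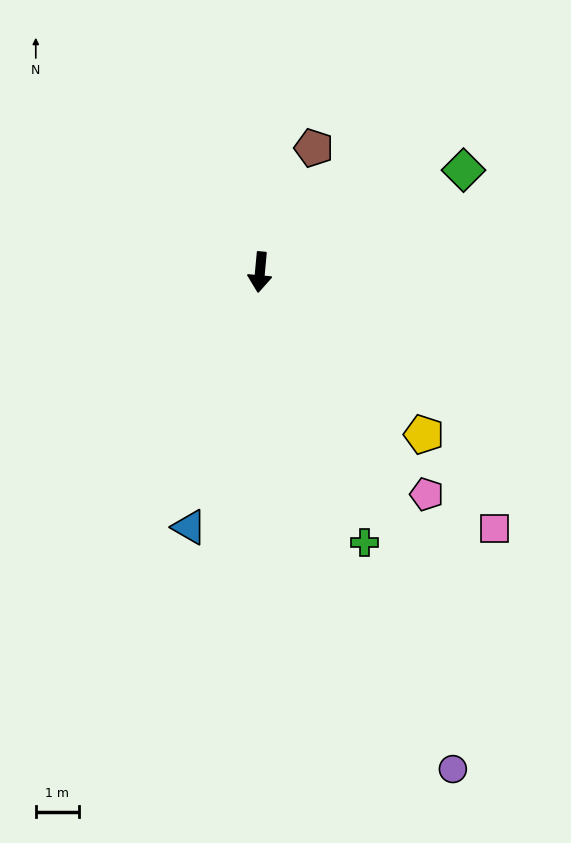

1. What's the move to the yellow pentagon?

turn left 51°, forward 5.4 m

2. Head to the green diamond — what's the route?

turn left 122°, forward 5.3 m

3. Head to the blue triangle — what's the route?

turn right 10°, forward 6.2 m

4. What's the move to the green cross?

turn left 26°, forward 6.7 m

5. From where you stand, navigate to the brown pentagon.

turn left 162°, forward 3.1 m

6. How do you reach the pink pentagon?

turn left 42°, forward 6.5 m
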